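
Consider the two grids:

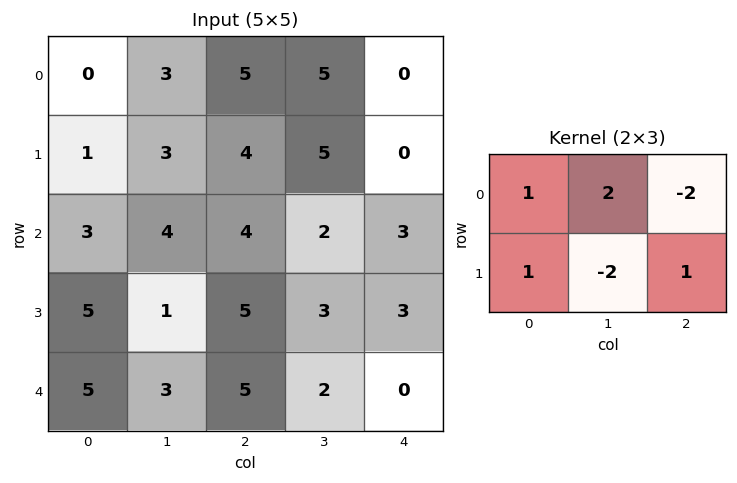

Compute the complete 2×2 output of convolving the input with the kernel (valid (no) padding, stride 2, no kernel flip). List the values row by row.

-5 9
11 4

Output[0,0]: The receptive field on the input at this output position is [0 3 5 / 1 3 4]. Elementwise product with the kernel and sum: 0·1 + 3·2 + 5·-2 + 1·1 + 3·-2 + 4·1.
Output[0,1]: The receptive field on the input at this output position is [5 5 0 / 4 5 0]. Elementwise product with the kernel and sum: 5·1 + 5·2 + 0·-2 + 4·1 + 5·-2 + 0·1.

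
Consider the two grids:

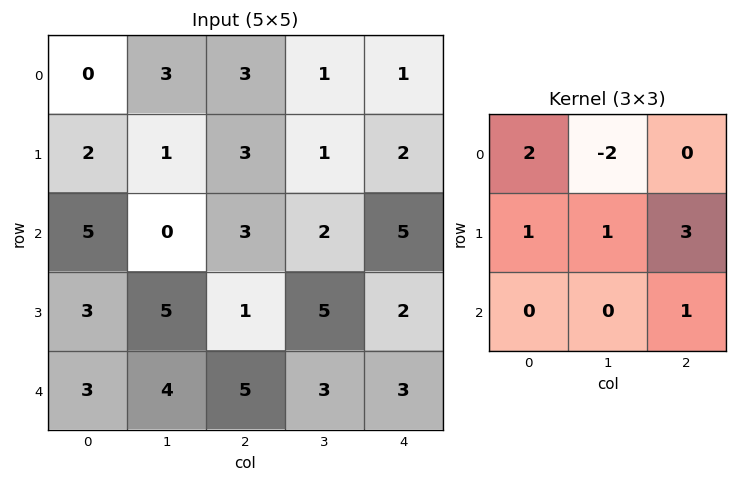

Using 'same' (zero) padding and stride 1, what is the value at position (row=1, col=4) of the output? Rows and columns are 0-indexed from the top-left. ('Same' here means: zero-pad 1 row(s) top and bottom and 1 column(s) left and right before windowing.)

The receptive field on the zero-padded input at this output position is [1 1 0 / 1 2 0 / 2 5 0]. Elementwise product with the kernel and sum: 1·2 + 1·-2 + 1·1 + 2·1 + 0·3 + 0·1.

3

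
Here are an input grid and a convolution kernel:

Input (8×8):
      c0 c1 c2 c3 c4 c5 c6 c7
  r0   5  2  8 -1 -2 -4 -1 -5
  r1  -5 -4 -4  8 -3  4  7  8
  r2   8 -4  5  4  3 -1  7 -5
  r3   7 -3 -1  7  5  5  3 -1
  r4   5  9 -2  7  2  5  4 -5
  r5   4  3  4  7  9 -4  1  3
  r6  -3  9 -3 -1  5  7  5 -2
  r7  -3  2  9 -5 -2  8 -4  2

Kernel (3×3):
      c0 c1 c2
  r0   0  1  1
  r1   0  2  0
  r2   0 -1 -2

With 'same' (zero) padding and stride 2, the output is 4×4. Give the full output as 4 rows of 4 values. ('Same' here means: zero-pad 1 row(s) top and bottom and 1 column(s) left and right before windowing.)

23 4 -9 -25
6 1 -8 28
4 -16 13 3
0 6 1 14

Output[0,0]: The receptive field on the zero-padded input at this output position is [0 0 0 / 0 5 2 / 0 -5 -4]. Elementwise product with the kernel and sum: 0·1 + 0·1 + 5·2 + -5·-1 + -4·-2.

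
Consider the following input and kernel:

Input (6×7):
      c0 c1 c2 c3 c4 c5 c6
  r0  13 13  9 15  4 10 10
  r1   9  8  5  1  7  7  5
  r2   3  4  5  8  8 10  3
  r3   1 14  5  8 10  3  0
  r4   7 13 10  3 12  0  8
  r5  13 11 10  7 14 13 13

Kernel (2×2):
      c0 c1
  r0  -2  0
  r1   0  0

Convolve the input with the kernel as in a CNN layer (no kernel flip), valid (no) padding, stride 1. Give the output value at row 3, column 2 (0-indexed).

The receptive field on the input at this output position is [5 8 / 10 3]. Elementwise product with the kernel and sum: 5·-2.

-10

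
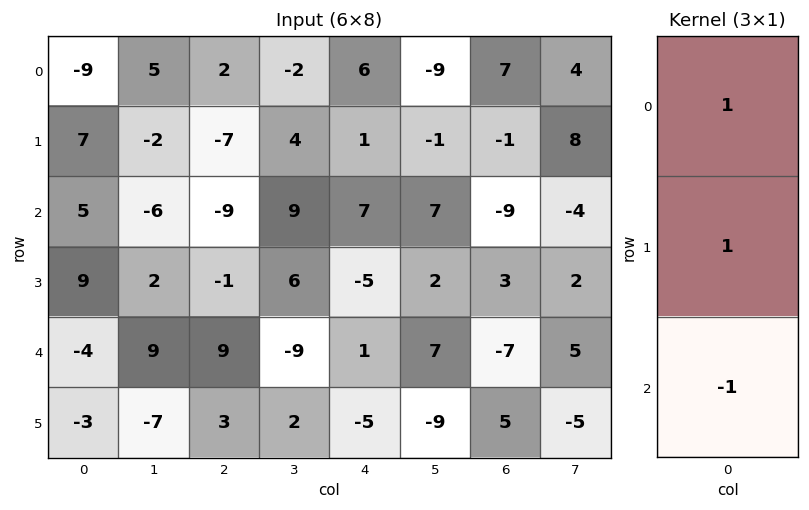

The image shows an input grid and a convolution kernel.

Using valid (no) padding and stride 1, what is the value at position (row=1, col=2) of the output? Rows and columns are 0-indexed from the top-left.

-15

The receptive field on the input at this output position is [-7 / -9 / -1]. Elementwise product with the kernel and sum: -7·1 + -9·1 + -1·-1.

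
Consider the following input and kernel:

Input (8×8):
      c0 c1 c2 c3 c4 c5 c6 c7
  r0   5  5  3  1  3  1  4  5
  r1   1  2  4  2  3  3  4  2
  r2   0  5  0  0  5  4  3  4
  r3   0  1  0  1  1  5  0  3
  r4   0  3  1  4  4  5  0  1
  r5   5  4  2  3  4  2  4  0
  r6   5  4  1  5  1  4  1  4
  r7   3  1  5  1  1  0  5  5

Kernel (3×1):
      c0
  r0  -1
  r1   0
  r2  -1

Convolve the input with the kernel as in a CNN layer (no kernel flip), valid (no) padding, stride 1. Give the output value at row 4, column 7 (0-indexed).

-5

The receptive field on the input at this output position is [1 / 0 / 4]. Elementwise product with the kernel and sum: 1·-1 + 4·-1.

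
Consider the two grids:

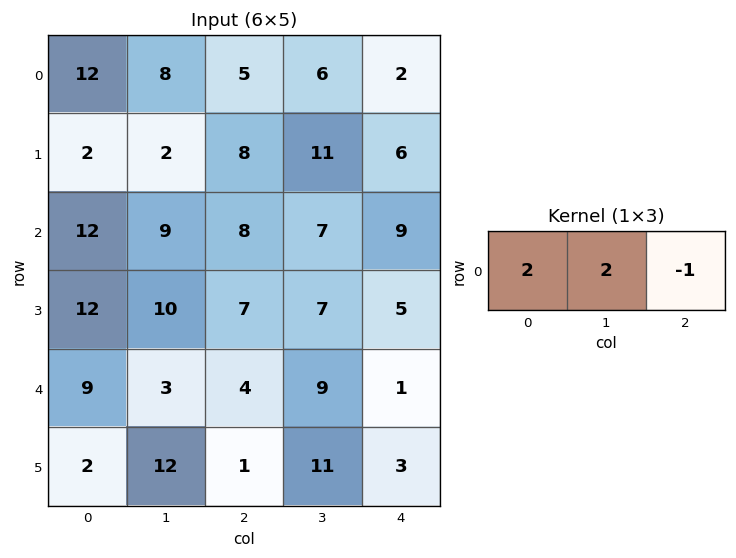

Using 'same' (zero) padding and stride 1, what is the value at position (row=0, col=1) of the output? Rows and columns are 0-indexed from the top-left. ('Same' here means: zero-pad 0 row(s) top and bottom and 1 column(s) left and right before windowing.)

35

The receptive field on the zero-padded input at this output position is [12 8 5]. Elementwise product with the kernel and sum: 12·2 + 8·2 + 5·-1.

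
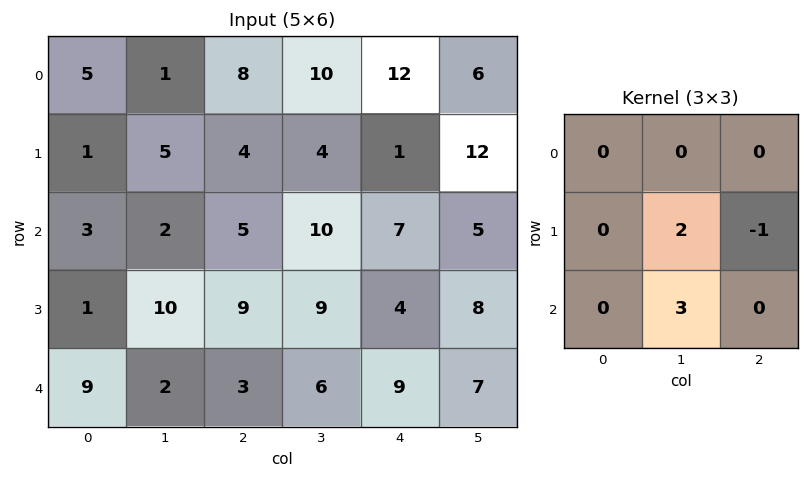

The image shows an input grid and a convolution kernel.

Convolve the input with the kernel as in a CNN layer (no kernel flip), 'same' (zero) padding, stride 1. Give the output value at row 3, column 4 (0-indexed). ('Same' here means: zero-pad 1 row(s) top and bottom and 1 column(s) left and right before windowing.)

The receptive field on the zero-padded input at this output position is [10 7 5 / 9 4 8 / 6 9 7]. Elementwise product with the kernel and sum: 4·2 + 8·-1 + 9·3.

27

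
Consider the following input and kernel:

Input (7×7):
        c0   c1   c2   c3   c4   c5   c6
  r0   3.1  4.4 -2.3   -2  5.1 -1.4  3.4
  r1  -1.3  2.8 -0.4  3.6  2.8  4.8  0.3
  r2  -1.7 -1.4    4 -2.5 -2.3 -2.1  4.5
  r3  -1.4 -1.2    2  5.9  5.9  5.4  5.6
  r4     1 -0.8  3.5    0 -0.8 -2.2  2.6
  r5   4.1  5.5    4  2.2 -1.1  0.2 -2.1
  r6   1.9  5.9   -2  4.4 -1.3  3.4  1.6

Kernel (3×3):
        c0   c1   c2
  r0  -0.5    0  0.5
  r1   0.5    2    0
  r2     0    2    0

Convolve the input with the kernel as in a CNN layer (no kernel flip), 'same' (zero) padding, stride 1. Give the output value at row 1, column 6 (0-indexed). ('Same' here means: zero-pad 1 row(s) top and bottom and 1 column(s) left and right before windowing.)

The receptive field on the zero-padded input at this output position is [-1.4 3.4 0 / 4.8 0.3 0 / -2.1 4.5 0]. Elementwise product with the kernel and sum: -1.4·-0.5 + 0·0.5 + 4.8·0.5 + 0.3·2 + 4.5·2.

12.7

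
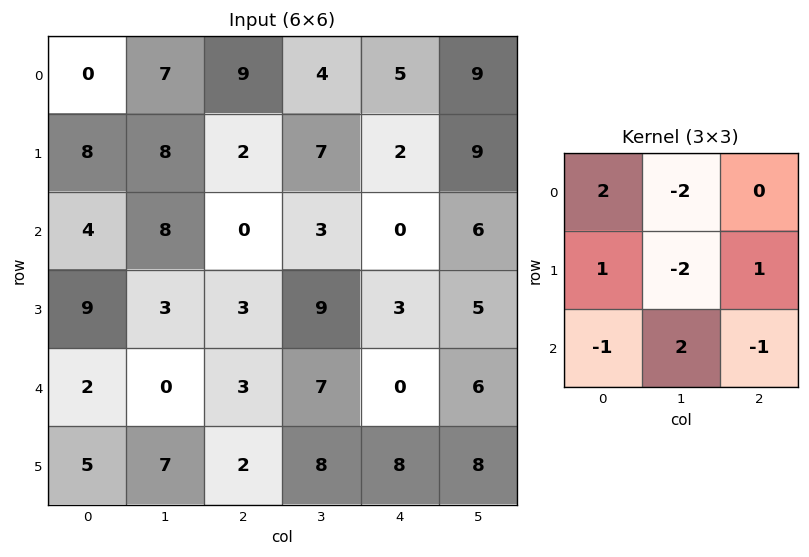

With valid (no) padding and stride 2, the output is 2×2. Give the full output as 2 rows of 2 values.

-8 6
-7 -7

Output[0,0]: The receptive field on the input at this output position is [0 7 9 / 8 8 2 / 4 8 0]. Elementwise product with the kernel and sum: 0·2 + 7·-2 + 8·1 + 8·-2 + 2·1 + 4·-1 + 8·2 + 0·-1.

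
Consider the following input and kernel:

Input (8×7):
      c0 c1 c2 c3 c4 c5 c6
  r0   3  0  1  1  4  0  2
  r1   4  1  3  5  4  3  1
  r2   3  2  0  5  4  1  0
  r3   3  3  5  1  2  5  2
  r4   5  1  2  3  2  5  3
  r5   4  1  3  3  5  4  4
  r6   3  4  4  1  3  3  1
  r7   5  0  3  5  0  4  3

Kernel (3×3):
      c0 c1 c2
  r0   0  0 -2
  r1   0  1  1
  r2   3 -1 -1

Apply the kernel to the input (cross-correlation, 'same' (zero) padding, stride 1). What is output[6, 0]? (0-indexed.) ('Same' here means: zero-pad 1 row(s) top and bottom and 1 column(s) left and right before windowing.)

The receptive field on the zero-padded input at this output position is [0 4 1 / 0 3 4 / 0 5 0]. Elementwise product with the kernel and sum: 1·-2 + 3·1 + 4·1 + 0·3 + 5·-1 + 0·-1.

0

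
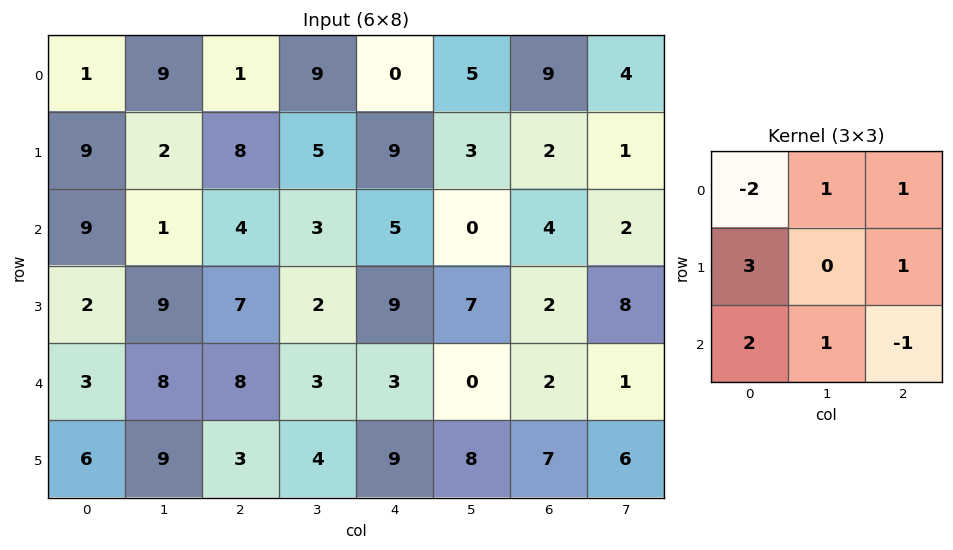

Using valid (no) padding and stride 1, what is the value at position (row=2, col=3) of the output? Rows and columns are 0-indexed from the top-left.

21

The receptive field on the input at this output position is [3 5 0 / 2 9 7 / 3 3 0]. Elementwise product with the kernel and sum: 3·-2 + 5·1 + 0·1 + 2·3 + 7·1 + 3·2 + 3·1 + 0·-1.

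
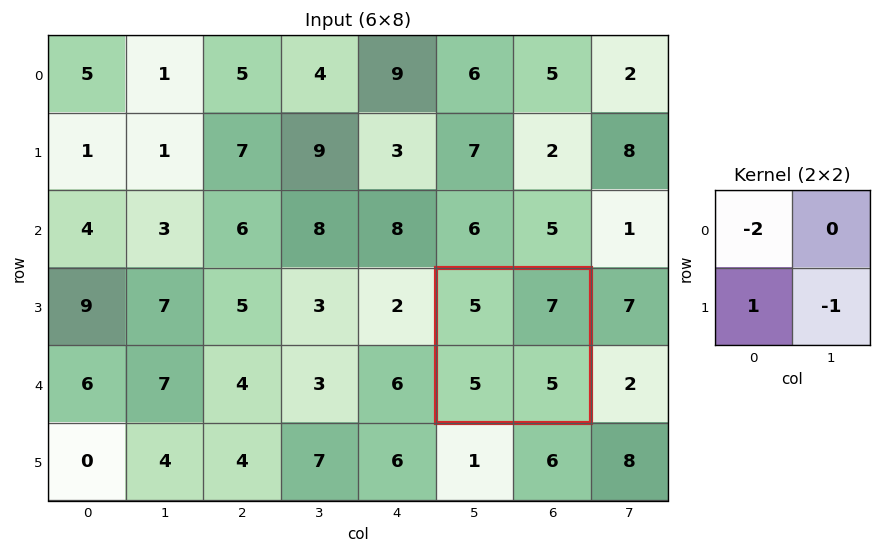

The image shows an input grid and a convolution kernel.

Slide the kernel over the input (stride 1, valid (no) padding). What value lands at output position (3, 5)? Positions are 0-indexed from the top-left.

The receptive field on the input at this output position is [5 7 / 5 5]. Elementwise product with the kernel and sum: 5·-2 + 5·1 + 5·-1.

-10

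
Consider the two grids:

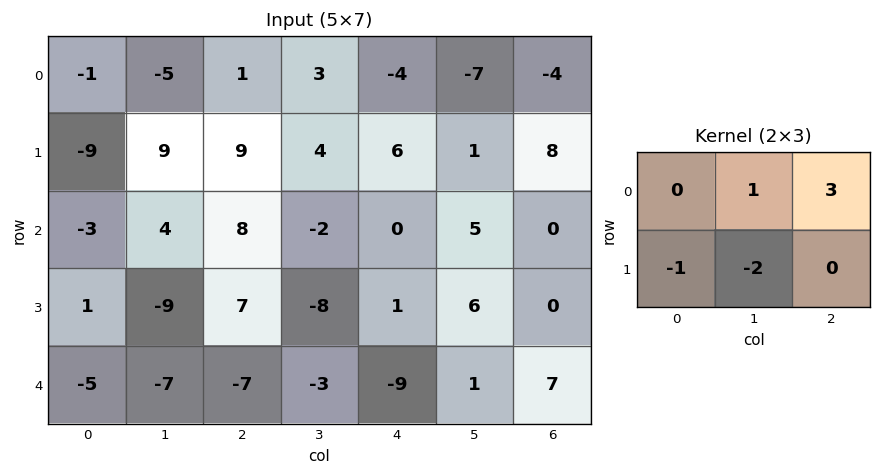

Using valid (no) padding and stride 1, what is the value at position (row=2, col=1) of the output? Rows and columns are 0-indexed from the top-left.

The receptive field on the input at this output position is [4 8 -2 / -9 7 -8]. Elementwise product with the kernel and sum: 8·1 + -2·3 + -9·-1 + 7·-2.

-3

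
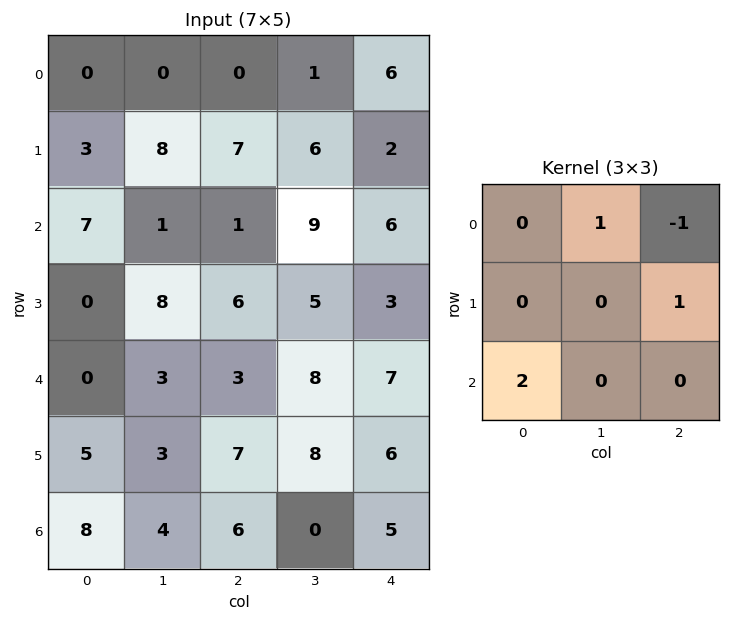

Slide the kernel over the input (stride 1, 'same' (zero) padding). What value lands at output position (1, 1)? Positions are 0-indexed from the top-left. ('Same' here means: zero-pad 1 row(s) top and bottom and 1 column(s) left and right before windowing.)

The receptive field on the zero-padded input at this output position is [0 0 0 / 3 8 7 / 7 1 1]. Elementwise product with the kernel and sum: 0·1 + 0·-1 + 7·1 + 7·2.

21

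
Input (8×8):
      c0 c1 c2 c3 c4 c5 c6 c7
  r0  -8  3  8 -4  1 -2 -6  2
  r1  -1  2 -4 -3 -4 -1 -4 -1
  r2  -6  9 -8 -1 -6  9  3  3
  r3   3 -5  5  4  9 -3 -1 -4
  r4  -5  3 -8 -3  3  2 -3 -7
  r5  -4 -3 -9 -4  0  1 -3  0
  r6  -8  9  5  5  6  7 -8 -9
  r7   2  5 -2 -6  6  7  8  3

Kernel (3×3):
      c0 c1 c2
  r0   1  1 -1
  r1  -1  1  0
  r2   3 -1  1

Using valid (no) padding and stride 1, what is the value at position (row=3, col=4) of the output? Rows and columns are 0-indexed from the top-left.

The receptive field on the input at this output position is [9 -3 -1 / 3 2 -3 / 0 1 -3]. Elementwise product with the kernel and sum: 9·1 + -3·1 + -1·-1 + 3·-1 + 2·1 + 0·3 + 1·-1 + -3·1.

2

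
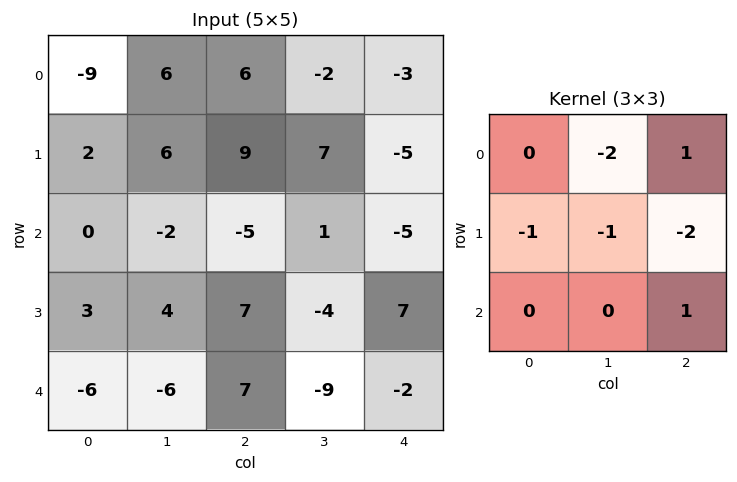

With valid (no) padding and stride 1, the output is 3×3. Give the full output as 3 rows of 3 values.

Output[0,0]: The receptive field on the input at this output position is [-9 6 6 / 2 6 9 / 0 -2 -5]. Elementwise product with the kernel and sum: 6·-2 + 6·1 + 2·-1 + 6·-1 + 9·-2 + -5·1.

-37 -42 -10
16 -10 2
-15 -1 -26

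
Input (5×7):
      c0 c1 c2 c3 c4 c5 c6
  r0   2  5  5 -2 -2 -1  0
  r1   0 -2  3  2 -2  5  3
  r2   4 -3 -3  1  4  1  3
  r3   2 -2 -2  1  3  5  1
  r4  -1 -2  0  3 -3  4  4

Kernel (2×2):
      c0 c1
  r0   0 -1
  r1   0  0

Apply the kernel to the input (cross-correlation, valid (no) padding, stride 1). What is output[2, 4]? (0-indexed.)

The receptive field on the input at this output position is [4 1 / 3 5]. Elementwise product with the kernel and sum: 1·-1.

-1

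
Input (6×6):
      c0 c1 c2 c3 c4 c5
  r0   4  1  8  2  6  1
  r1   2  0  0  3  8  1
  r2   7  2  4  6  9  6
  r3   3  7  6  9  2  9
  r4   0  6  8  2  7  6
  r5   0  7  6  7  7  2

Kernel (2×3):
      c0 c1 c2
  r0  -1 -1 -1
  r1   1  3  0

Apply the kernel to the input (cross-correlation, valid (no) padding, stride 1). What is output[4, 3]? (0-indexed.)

13

The receptive field on the input at this output position is [2 7 6 / 7 7 2]. Elementwise product with the kernel and sum: 2·-1 + 7·-1 + 6·-1 + 7·1 + 7·3.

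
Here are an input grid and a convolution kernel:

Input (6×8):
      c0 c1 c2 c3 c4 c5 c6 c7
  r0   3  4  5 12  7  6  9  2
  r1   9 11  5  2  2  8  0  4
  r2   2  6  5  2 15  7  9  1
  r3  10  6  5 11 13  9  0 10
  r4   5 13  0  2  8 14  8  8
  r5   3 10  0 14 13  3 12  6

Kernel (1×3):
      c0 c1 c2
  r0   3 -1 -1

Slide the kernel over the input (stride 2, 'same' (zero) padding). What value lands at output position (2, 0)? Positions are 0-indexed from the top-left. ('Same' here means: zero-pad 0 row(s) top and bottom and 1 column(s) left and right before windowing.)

The receptive field on the zero-padded input at this output position is [0 5 13]. Elementwise product with the kernel and sum: 0·3 + 5·-1 + 13·-1.

-18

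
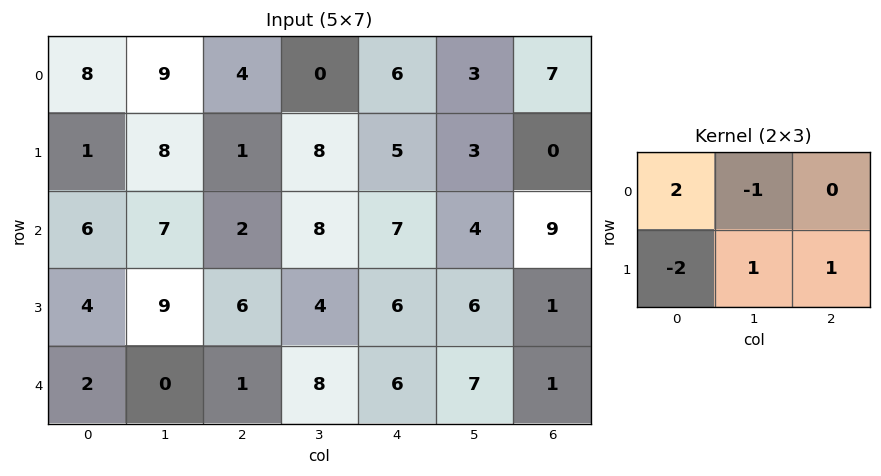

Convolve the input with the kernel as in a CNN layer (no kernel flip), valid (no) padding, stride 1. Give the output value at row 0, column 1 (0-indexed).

7

The receptive field on the input at this output position is [9 4 0 / 8 1 8]. Elementwise product with the kernel and sum: 9·2 + 4·-1 + 8·-2 + 1·1 + 8·1.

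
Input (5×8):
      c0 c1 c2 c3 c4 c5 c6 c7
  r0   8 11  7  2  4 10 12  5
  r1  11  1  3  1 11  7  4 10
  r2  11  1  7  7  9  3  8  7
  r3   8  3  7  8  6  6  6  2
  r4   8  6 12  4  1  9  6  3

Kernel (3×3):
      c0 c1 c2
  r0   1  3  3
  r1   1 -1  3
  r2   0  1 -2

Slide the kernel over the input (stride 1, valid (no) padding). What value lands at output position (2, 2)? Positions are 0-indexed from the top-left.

The receptive field on the input at this output position is [7 7 9 / 7 8 6 / 12 4 1]. Elementwise product with the kernel and sum: 7·1 + 7·3 + 9·3 + 7·1 + 8·-1 + 6·3 + 4·1 + 1·-2.

74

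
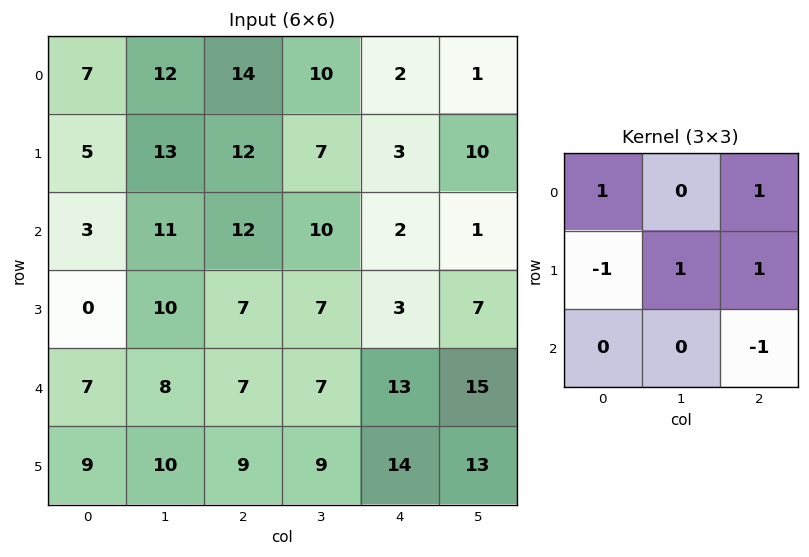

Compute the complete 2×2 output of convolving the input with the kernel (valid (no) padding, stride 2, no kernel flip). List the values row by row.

29 12
25 4

Output[0,0]: The receptive field on the input at this output position is [7 12 14 / 5 13 12 / 3 11 12]. Elementwise product with the kernel and sum: 7·1 + 14·1 + 5·-1 + 13·1 + 12·1 + 12·-1.
Output[0,1]: The receptive field on the input at this output position is [14 10 2 / 12 7 3 / 12 10 2]. Elementwise product with the kernel and sum: 14·1 + 2·1 + 12·-1 + 7·1 + 3·1 + 2·-1.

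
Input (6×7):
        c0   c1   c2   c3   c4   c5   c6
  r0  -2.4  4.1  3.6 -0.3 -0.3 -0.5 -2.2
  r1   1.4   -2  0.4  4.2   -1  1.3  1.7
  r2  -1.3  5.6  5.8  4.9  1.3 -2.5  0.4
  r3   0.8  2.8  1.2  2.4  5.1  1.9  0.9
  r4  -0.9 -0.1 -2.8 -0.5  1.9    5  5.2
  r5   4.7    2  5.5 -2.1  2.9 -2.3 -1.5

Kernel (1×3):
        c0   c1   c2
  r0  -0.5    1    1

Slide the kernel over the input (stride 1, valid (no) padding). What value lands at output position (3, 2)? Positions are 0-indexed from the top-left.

The receptive field on the input at this output position is [1.2 2.4 5.1]. Elementwise product with the kernel and sum: 1.2·-0.5 + 2.4·1 + 5.1·1.

6.9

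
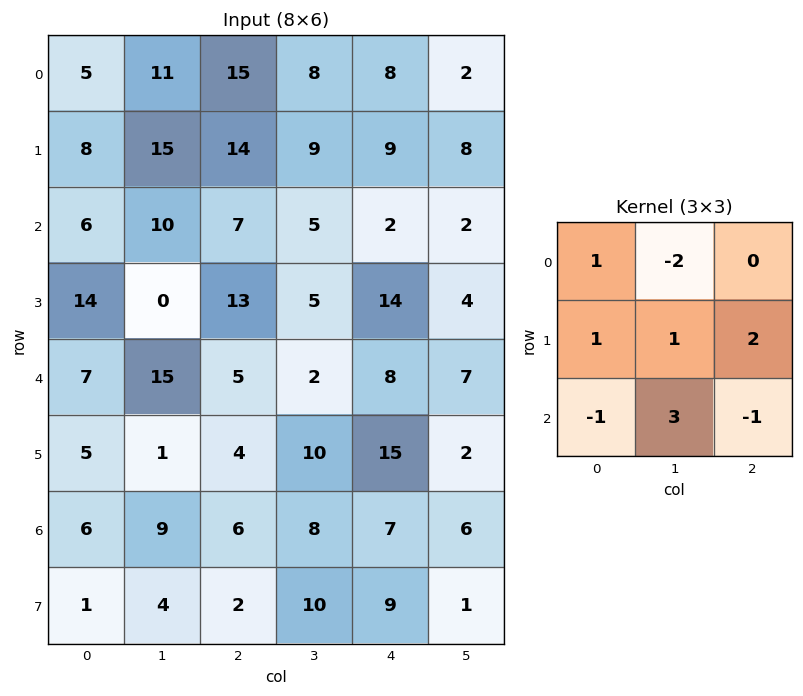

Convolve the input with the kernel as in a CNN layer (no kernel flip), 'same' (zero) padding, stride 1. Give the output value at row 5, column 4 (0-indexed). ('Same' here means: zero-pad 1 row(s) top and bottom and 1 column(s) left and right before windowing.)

22

The receptive field on the zero-padded input at this output position is [2 8 7 / 10 15 2 / 8 7 6]. Elementwise product with the kernel and sum: 2·1 + 8·-2 + 10·1 + 15·1 + 2·2 + 8·-1 + 7·3 + 6·-1.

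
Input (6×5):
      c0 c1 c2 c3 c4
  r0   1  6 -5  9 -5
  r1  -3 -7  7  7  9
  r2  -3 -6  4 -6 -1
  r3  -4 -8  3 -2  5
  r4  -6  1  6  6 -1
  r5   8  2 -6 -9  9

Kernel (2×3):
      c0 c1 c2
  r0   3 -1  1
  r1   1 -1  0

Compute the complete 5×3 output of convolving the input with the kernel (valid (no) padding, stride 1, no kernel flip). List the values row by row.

-4 18 -29
8 -31 33
5 -39 22
-8 -34 16
-7 11 14

Output[0,0]: The receptive field on the input at this output position is [1 6 -5 / -3 -7 7]. Elementwise product with the kernel and sum: 1·3 + 6·-1 + -5·1 + -3·1 + -7·-1.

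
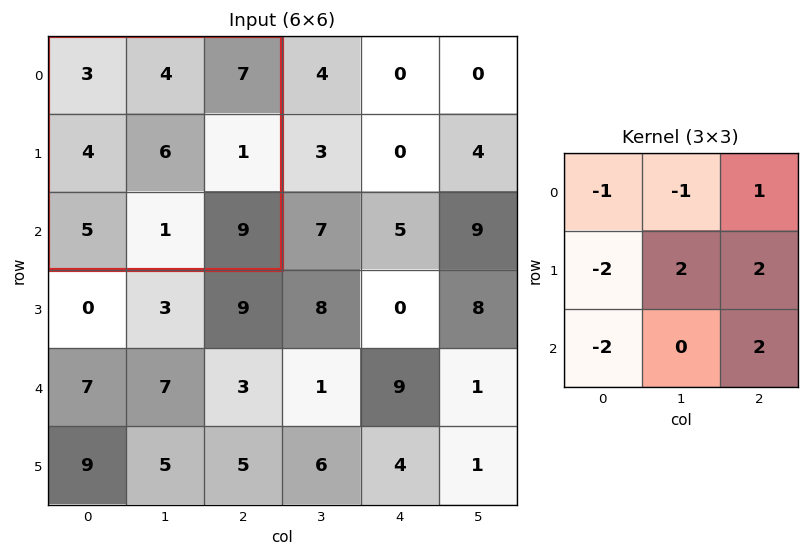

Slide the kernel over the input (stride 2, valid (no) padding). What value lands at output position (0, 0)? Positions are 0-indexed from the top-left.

14

The receptive field on the input at this output position is [3 4 7 / 4 6 1 / 5 1 9]. Elementwise product with the kernel and sum: 3·-1 + 4·-1 + 7·1 + 4·-2 + 6·2 + 1·2 + 5·-2 + 9·2.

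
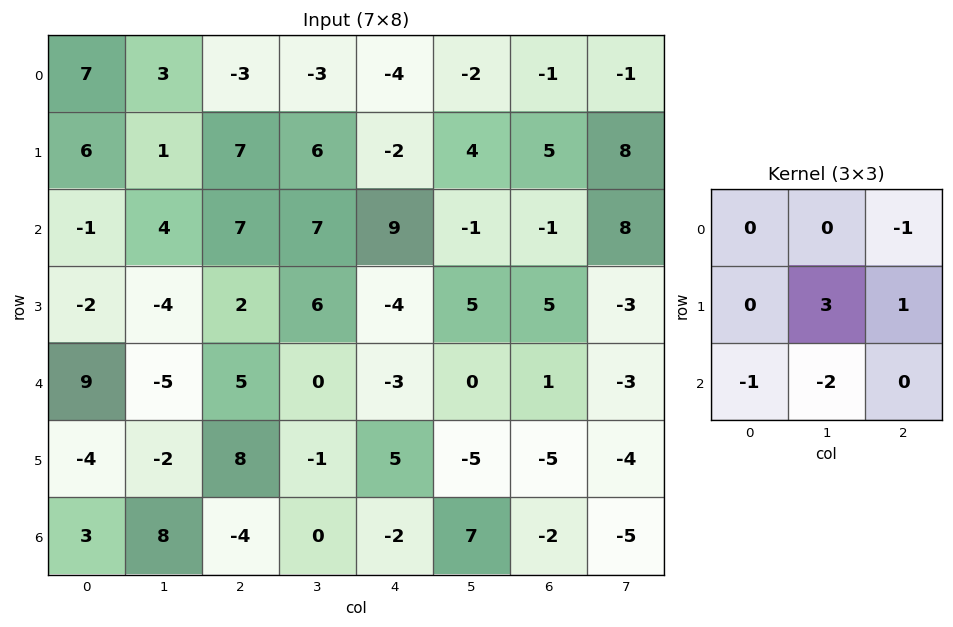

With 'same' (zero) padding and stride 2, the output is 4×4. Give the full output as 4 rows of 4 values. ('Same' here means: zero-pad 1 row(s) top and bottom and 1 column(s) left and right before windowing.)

12 -27 -16 -18
4 22 24 -18
34 -5 -23 18
19 -11 6 -7

Output[0,0]: The receptive field on the zero-padded input at this output position is [0 0 0 / 0 7 3 / 0 6 1]. Elementwise product with the kernel and sum: 0·-1 + 7·3 + 3·1 + 0·-1 + 6·-2.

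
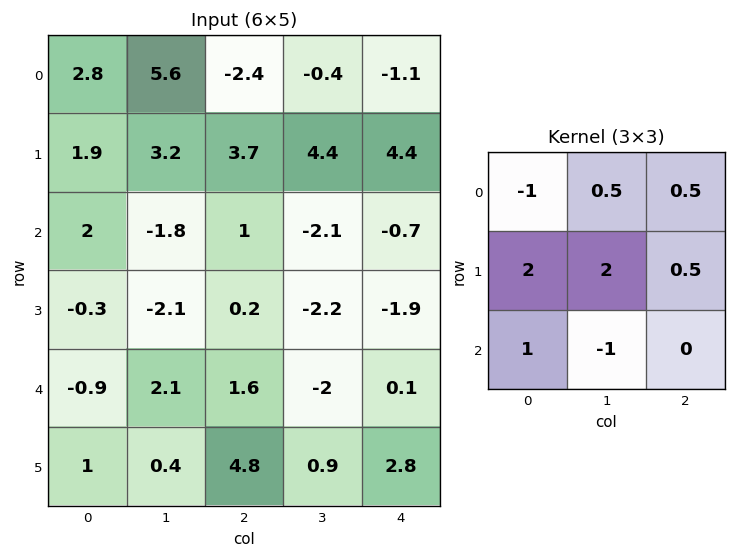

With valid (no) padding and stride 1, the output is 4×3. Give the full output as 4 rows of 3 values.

Output[0,0]: The receptive field on the input at this output position is [2.8 5.6 -2.4 / 1.9 3.2 3.7 / 2 -1.8 1]. Elementwise product with the kernel and sum: 2.8·-1 + 5.6·0.5 + -2.4·0.5 + 1.9·2 + 3.2·2 + 3.7·0.5 + 2·1 + -1.8·-1.

14.65 6.2 23.15
4.25 -4.1 0.55
-10.1 -3.15 -3.75
3.15 3.1 0.9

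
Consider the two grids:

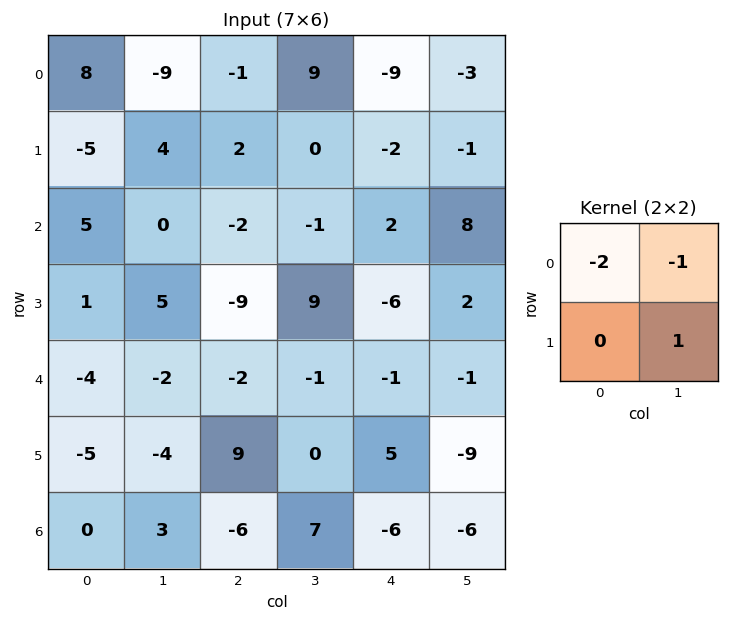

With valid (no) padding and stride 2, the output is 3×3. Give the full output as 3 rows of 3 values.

Output[0,0]: The receptive field on the input at this output position is [8 -9 / -5 4]. Elementwise product with the kernel and sum: 8·-2 + -9·-1 + 4·1.
Output[0,1]: The receptive field on the input at this output position is [-1 9 / 2 0]. Elementwise product with the kernel and sum: -1·-2 + 9·-1 + 0·1.

-3 -7 20
-5 14 -10
6 5 -6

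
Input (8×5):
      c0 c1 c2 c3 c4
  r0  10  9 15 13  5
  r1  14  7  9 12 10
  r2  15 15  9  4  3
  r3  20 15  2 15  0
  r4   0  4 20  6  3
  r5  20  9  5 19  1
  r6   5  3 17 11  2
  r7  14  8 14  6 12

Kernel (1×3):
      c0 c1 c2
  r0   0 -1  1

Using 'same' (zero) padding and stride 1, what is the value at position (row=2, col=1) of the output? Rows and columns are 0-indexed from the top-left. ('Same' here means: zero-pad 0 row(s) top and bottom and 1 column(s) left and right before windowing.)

-6

The receptive field on the zero-padded input at this output position is [15 15 9]. Elementwise product with the kernel and sum: 15·-1 + 9·1.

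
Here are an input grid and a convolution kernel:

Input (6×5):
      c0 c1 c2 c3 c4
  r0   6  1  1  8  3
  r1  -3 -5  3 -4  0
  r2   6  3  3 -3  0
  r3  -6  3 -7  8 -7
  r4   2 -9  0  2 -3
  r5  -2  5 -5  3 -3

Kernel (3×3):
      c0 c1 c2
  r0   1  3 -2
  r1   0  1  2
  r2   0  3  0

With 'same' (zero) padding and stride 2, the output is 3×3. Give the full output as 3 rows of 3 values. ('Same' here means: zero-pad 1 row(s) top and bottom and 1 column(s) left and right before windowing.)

Output[0,0]: The receptive field on the zero-padded input at this output position is [0 0 0 / 0 6 1 / 0 -3 -5]. Elementwise product with the kernel and sum: 0·1 + 0·3 + 0·-2 + 6·1 + 1·2 + -3·3.

-1 26 3
-5 -12 -25
-46 -45 -25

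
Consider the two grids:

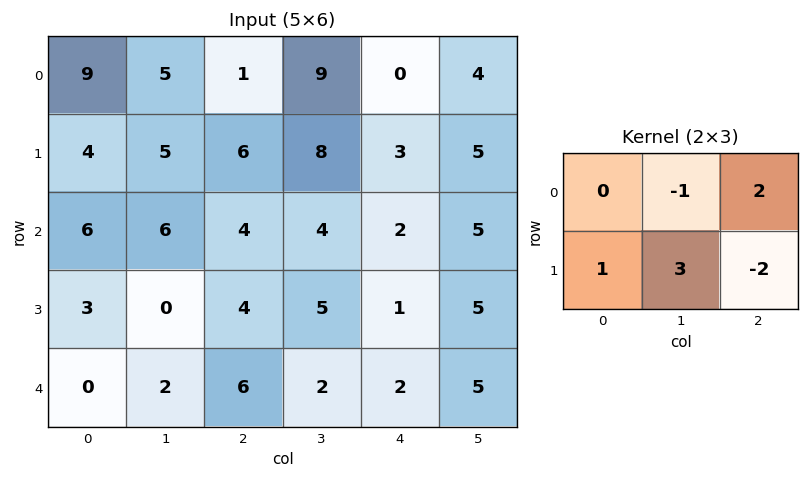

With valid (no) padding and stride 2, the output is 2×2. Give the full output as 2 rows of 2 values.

4 15
-3 17

Output[0,0]: The receptive field on the input at this output position is [9 5 1 / 4 5 6]. Elementwise product with the kernel and sum: 5·-1 + 1·2 + 4·1 + 5·3 + 6·-2.
Output[0,1]: The receptive field on the input at this output position is [1 9 0 / 6 8 3]. Elementwise product with the kernel and sum: 9·-1 + 0·2 + 6·1 + 8·3 + 3·-2.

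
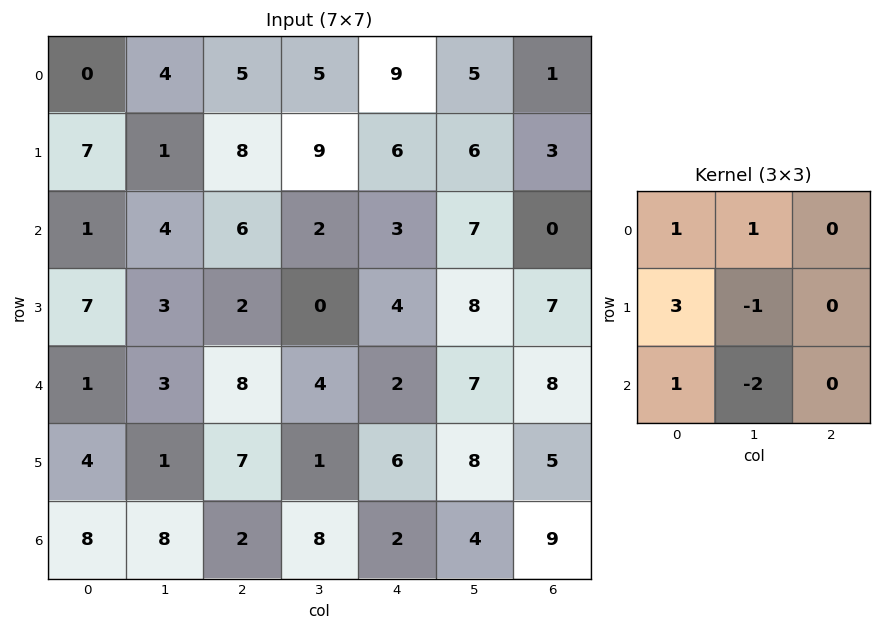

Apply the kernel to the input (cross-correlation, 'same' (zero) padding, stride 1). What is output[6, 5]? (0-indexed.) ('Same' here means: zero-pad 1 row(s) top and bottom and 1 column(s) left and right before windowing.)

The receptive field on the zero-padded input at this output position is [6 8 5 / 2 4 9 / 0 0 0]. Elementwise product with the kernel and sum: 6·1 + 8·1 + 2·3 + 4·-1 + 0·1 + 0·-2.

16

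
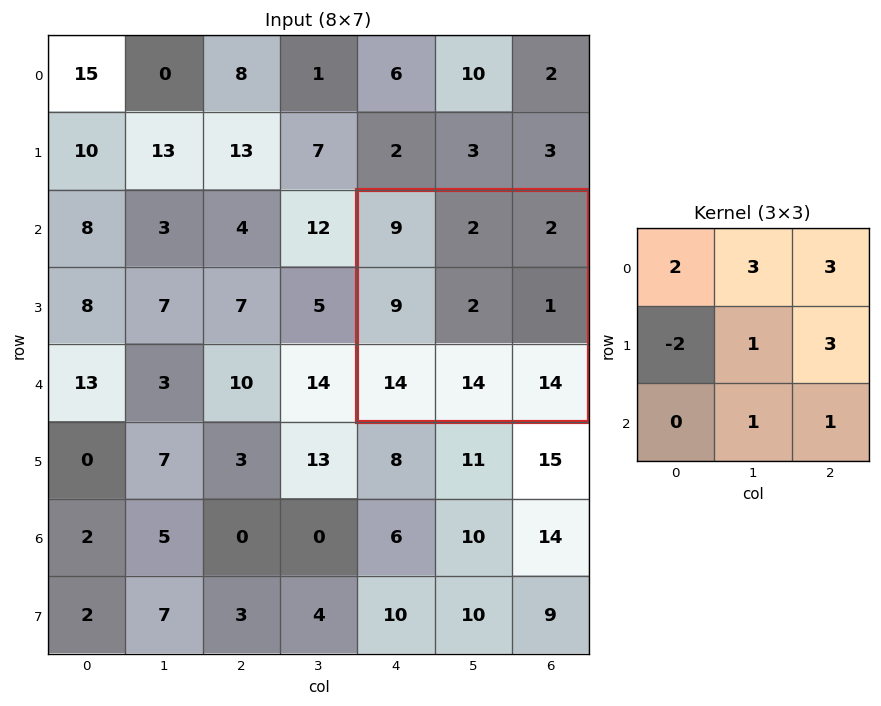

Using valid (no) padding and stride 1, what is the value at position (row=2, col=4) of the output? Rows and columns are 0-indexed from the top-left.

45

The receptive field on the input at this output position is [9 2 2 / 9 2 1 / 14 14 14]. Elementwise product with the kernel and sum: 9·2 + 2·3 + 2·3 + 9·-2 + 2·1 + 1·3 + 14·1 + 14·1.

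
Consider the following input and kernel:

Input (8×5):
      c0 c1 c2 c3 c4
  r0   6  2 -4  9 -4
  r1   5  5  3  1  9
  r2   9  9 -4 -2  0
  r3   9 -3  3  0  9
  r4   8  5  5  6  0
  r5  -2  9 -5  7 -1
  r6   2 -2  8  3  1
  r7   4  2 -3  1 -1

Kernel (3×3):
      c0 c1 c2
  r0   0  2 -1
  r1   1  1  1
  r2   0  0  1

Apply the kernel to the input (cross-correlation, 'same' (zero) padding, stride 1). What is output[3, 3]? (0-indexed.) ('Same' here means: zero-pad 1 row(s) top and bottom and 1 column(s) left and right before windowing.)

8

The receptive field on the zero-padded input at this output position is [-4 -2 0 / 3 0 9 / 5 6 0]. Elementwise product with the kernel and sum: -2·2 + 0·-1 + 3·1 + 0·1 + 9·1 + 0·1.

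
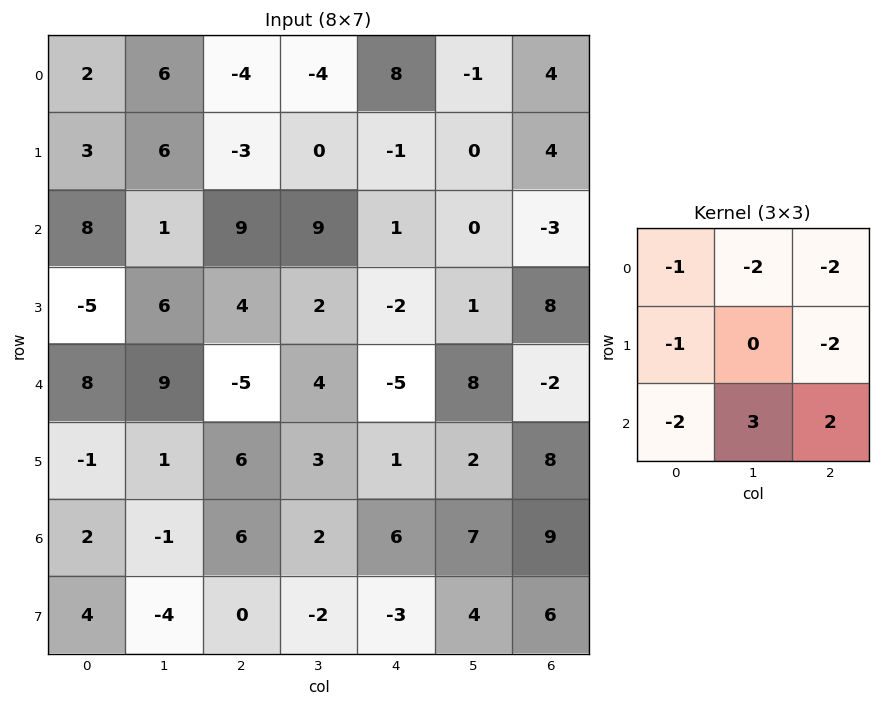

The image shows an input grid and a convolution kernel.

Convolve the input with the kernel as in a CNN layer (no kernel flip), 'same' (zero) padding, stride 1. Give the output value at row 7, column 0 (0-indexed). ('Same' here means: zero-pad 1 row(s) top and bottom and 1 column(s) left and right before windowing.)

6

The receptive field on the zero-padded input at this output position is [0 2 -1 / 0 4 -4 / 0 0 0]. Elementwise product with the kernel and sum: 0·-1 + 2·-2 + -1·-2 + 0·-1 + -4·-2 + 0·-2 + 0·3 + 0·2.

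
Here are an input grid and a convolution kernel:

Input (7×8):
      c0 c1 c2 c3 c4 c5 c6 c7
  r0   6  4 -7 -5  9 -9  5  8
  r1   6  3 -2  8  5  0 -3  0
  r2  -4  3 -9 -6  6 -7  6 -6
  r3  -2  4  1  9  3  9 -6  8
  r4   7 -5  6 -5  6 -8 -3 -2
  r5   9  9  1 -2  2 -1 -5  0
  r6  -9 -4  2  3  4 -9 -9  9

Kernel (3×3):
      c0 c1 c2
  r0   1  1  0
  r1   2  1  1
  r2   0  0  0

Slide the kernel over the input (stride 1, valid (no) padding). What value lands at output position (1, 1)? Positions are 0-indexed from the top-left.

-8

The receptive field on the input at this output position is [3 -2 8 / 3 -9 -6 / 4 1 9]. Elementwise product with the kernel and sum: 3·1 + -2·1 + 3·2 + -9·1 + -6·1.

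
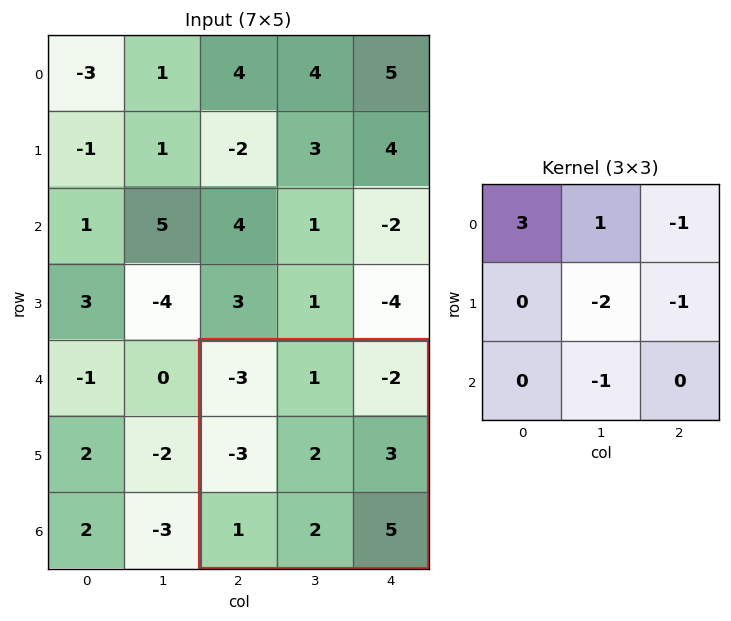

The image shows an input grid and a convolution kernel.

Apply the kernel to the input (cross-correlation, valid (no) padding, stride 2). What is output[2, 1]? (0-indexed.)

The receptive field on the input at this output position is [-3 1 -2 / -3 2 3 / 1 2 5]. Elementwise product with the kernel and sum: -3·3 + 1·1 + -2·-1 + 2·-2 + 3·-1 + 2·-1.

-15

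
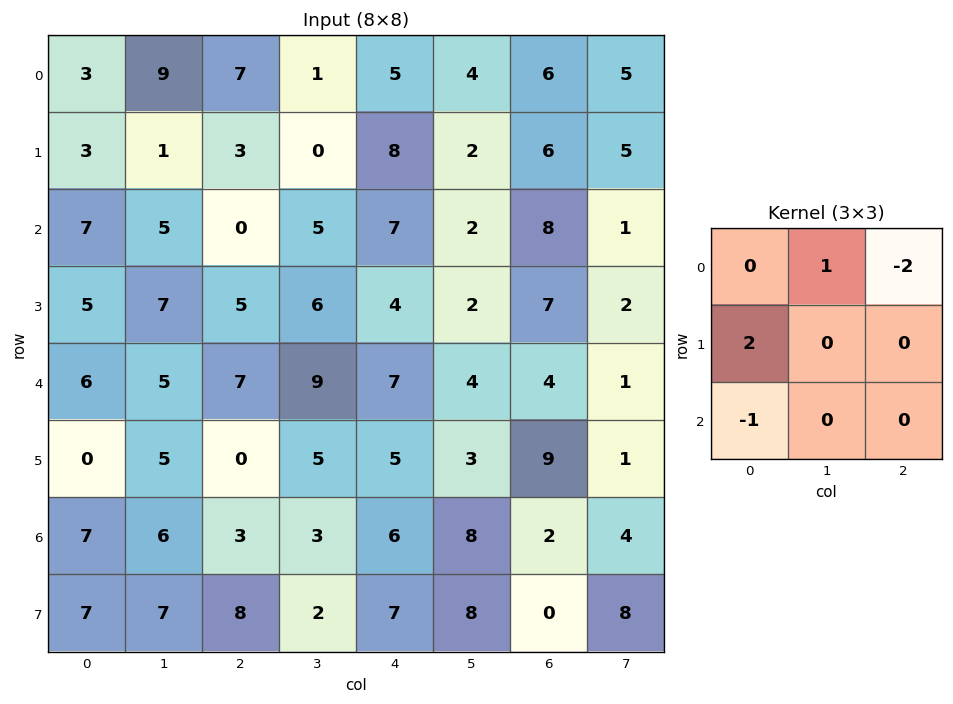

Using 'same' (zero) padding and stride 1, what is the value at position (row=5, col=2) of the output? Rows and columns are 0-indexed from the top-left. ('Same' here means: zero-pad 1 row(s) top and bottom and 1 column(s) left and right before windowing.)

The receptive field on the zero-padded input at this output position is [5 7 9 / 5 0 5 / 6 3 3]. Elementwise product with the kernel and sum: 7·1 + 9·-2 + 5·2 + 6·-1.

-7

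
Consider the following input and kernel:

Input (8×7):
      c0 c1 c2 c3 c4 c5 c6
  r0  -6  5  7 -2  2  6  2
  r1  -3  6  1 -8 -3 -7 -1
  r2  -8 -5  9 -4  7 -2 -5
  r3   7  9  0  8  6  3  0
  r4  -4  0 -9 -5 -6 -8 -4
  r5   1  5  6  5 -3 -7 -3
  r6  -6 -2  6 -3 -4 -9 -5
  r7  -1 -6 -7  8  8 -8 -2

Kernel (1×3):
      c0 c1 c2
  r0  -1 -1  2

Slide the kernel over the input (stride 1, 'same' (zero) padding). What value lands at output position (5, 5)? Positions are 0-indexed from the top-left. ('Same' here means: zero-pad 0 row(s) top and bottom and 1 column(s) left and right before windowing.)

4

The receptive field on the zero-padded input at this output position is [-3 -7 -3]. Elementwise product with the kernel and sum: -3·-1 + -7·-1 + -3·2.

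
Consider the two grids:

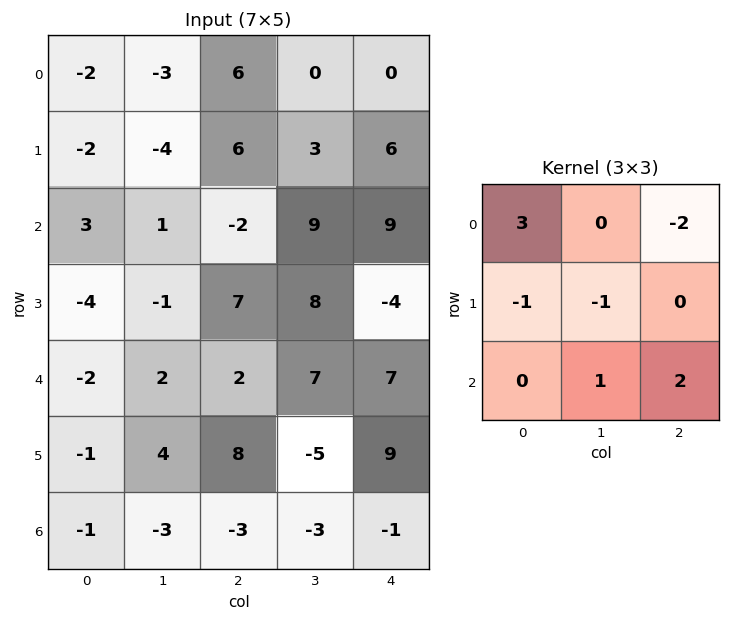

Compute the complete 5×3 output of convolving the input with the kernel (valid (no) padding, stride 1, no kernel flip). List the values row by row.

-15 5 36
-9 6 -1
24 -5 -18
-6 -25 33
-22 -29 -16

Output[0,0]: The receptive field on the input at this output position is [-2 -3 6 / -2 -4 6 / 3 1 -2]. Elementwise product with the kernel and sum: -2·3 + 6·-2 + -2·-1 + -4·-1 + 1·1 + -2·2.
Output[0,1]: The receptive field on the input at this output position is [-3 6 0 / -4 6 3 / 1 -2 9]. Elementwise product with the kernel and sum: -3·3 + 0·-2 + -4·-1 + 6·-1 + -2·1 + 9·2.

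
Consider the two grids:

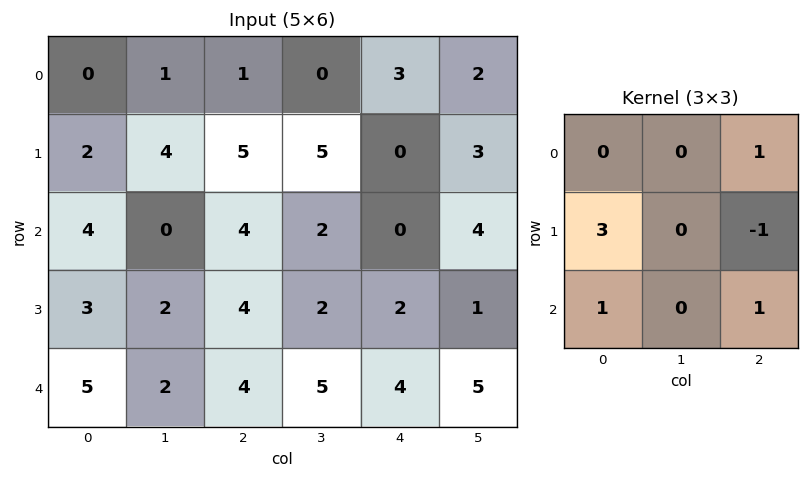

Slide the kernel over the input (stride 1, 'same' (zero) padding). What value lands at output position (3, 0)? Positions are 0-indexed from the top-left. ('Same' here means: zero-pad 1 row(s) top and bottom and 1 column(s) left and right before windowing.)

The receptive field on the zero-padded input at this output position is [0 4 0 / 0 3 2 / 0 5 2]. Elementwise product with the kernel and sum: 0·1 + 0·3 + 2·-1 + 0·1 + 2·1.

0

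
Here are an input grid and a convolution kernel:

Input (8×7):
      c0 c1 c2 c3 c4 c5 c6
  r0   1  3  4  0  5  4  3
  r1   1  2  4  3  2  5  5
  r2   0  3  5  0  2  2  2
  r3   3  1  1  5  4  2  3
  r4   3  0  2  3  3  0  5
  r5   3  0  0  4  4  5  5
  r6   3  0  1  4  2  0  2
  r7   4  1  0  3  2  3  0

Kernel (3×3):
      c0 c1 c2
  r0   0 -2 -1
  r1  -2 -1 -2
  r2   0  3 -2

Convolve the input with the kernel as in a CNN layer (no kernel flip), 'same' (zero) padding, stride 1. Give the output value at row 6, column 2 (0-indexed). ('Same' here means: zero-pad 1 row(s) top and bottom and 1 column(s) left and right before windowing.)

-19

The receptive field on the zero-padded input at this output position is [0 0 4 / 0 1 4 / 1 0 3]. Elementwise product with the kernel and sum: 0·-2 + 4·-1 + 0·-2 + 1·-1 + 4·-2 + 0·3 + 3·-2.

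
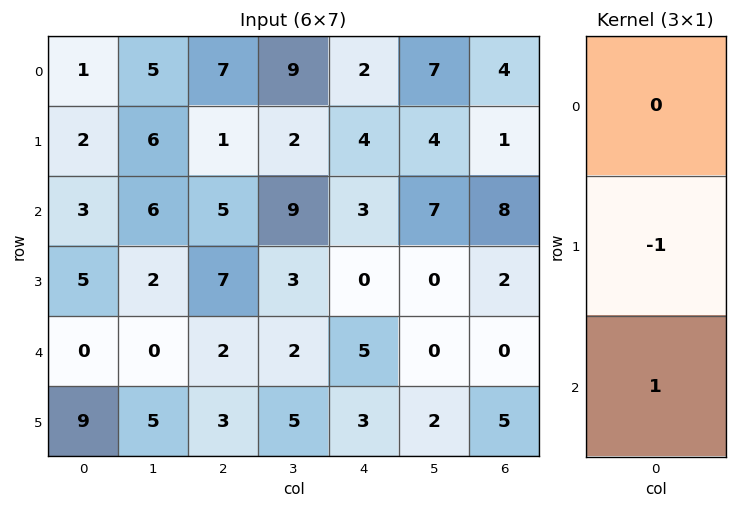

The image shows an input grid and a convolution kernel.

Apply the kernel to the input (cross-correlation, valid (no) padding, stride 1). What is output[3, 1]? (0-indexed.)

The receptive field on the input at this output position is [2 / 0 / 5]. Elementwise product with the kernel and sum: 0·-1 + 5·1.

5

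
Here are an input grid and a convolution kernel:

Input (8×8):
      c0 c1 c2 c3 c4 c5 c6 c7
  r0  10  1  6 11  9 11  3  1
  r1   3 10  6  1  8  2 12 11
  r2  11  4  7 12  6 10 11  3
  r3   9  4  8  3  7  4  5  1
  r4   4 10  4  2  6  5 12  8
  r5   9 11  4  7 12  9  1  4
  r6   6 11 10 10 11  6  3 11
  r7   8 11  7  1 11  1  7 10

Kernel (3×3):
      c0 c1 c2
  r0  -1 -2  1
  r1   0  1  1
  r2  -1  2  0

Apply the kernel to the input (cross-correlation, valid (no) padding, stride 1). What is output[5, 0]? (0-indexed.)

The receptive field on the input at this output position is [9 11 4 / 6 11 10 / 8 11 7]. Elementwise product with the kernel and sum: 9·-1 + 11·-2 + 4·1 + 11·1 + 10·1 + 8·-1 + 11·2.

8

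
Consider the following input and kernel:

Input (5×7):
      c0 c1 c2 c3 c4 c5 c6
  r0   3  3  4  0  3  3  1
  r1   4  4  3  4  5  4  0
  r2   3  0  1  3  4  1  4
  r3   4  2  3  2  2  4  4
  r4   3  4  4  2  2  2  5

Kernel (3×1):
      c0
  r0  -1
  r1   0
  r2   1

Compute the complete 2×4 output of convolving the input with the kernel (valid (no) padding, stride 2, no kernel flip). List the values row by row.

0 -3 1 3
0 3 -2 1

Output[0,0]: The receptive field on the input at this output position is [3 / 4 / 3]. Elementwise product with the kernel and sum: 3·-1 + 3·1.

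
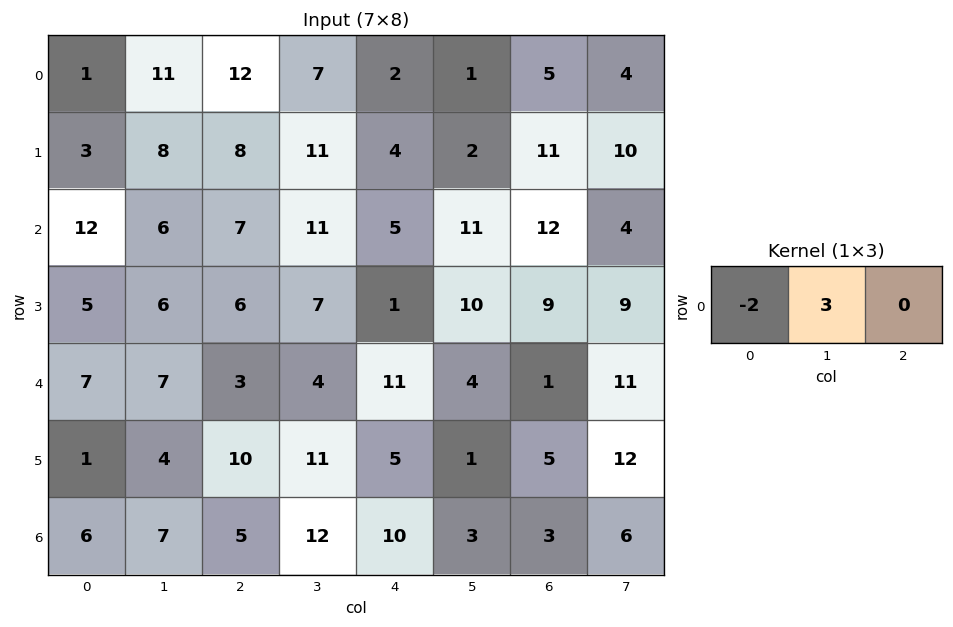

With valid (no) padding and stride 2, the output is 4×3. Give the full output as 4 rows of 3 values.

Output[0,0]: The receptive field on the input at this output position is [1 11 12]. Elementwise product with the kernel and sum: 1·-2 + 11·3.
Output[0,1]: The receptive field on the input at this output position is [12 7 2]. Elementwise product with the kernel and sum: 12·-2 + 7·3.

31 -3 -1
-6 19 23
7 6 -10
9 26 -11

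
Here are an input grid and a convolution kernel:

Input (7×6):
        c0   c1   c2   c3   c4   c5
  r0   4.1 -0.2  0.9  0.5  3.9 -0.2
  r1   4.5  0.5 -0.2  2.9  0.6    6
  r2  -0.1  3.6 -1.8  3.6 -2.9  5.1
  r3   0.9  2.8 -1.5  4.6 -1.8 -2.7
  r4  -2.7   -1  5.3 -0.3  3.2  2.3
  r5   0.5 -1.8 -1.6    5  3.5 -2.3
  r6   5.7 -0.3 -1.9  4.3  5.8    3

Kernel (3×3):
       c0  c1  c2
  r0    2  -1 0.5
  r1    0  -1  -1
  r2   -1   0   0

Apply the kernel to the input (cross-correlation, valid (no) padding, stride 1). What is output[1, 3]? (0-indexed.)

The receptive field on the input at this output position is [2.9 0.6 6 / 3.6 -2.9 5.1 / 4.6 -1.8 -2.7]. Elementwise product with the kernel and sum: 2.9·2 + 0.6·-1 + 6·0.5 + -2.9·-1 + 5.1·-1 + 4.6·-1.

1.4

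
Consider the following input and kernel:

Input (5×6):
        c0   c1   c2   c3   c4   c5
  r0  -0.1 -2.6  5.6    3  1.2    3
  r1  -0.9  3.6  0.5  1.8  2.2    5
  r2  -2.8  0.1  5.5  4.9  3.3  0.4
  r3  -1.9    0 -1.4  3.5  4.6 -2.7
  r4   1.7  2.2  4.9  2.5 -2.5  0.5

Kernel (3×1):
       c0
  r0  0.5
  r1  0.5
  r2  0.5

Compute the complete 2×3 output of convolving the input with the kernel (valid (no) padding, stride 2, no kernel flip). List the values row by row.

-1.9 5.8 3.35
-1.5 4.5 2.7

Output[0,0]: The receptive field on the input at this output position is [-0.1 / -0.9 / -2.8]. Elementwise product with the kernel and sum: -0.1·0.5 + -0.9·0.5 + -2.8·0.5.
Output[0,1]: The receptive field on the input at this output position is [5.6 / 0.5 / 5.5]. Elementwise product with the kernel and sum: 5.6·0.5 + 0.5·0.5 + 5.5·0.5.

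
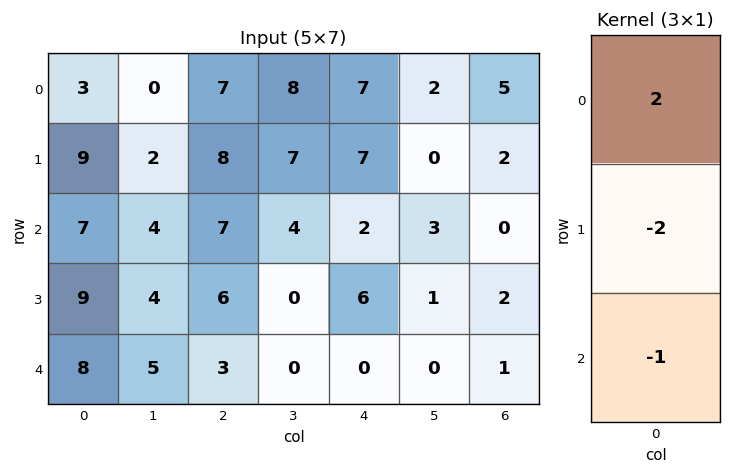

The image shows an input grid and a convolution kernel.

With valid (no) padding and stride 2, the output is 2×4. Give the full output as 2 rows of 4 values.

Output[0,0]: The receptive field on the input at this output position is [3 / 9 / 7]. Elementwise product with the kernel and sum: 3·2 + 9·-2 + 7·-1.
Output[0,1]: The receptive field on the input at this output position is [7 / 8 / 7]. Elementwise product with the kernel and sum: 7·2 + 8·-2 + 7·-1.

-19 -9 -2 6
-12 -1 -8 -5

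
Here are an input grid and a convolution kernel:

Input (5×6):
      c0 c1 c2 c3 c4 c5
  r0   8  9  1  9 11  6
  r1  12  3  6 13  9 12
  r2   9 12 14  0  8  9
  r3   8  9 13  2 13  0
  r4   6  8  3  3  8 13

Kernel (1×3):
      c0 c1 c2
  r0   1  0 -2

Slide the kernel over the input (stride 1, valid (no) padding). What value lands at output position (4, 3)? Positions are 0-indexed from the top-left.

-23

The receptive field on the input at this output position is [3 8 13]. Elementwise product with the kernel and sum: 3·1 + 13·-2.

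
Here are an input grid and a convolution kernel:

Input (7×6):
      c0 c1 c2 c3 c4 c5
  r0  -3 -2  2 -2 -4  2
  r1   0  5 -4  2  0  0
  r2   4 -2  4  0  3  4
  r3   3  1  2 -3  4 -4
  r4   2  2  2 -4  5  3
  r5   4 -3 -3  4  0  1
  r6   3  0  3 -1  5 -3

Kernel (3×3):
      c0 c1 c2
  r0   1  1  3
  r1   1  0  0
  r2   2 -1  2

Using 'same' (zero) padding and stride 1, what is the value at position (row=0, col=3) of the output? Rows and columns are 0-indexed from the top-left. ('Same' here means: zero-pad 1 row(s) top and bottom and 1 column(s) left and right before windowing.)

The receptive field on the zero-padded input at this output position is [0 0 0 / 2 -2 -4 / -4 2 0]. Elementwise product with the kernel and sum: 0·1 + 0·1 + 0·3 + 2·1 + -4·2 + 2·-1 + 0·2.

-8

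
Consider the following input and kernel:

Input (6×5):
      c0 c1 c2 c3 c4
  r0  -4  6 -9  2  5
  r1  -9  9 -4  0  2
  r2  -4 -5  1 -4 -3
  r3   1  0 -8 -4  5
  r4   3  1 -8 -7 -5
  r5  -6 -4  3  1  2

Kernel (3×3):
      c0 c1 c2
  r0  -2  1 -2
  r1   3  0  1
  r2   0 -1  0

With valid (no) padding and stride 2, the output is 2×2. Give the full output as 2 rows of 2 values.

Output[0,0]: The receptive field on the input at this output position is [-4 6 -9 / -9 9 -4 / -4 -5 1]. Elementwise product with the kernel and sum: -4·-2 + 6·1 + -9·-2 + -9·3 + -4·1 + -5·-1.
Output[0,1]: The receptive field on the input at this output position is [-9 2 5 / -4 0 2 / 1 -4 -3]. Elementwise product with the kernel and sum: -9·-2 + 2·1 + 5·-2 + -4·3 + 2·1 + -4·-1.

6 4
-5 -12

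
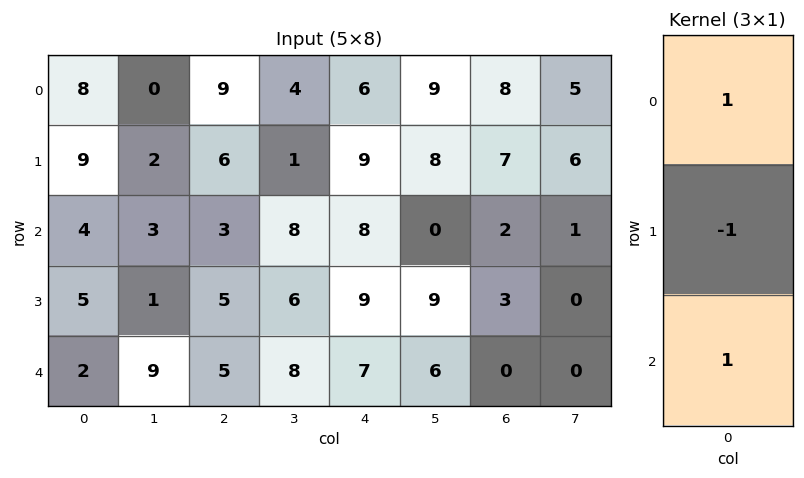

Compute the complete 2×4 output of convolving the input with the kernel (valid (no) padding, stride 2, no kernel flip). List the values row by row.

3 6 5 3
1 3 6 -1

Output[0,0]: The receptive field on the input at this output position is [8 / 9 / 4]. Elementwise product with the kernel and sum: 8·1 + 9·-1 + 4·1.
Output[0,1]: The receptive field on the input at this output position is [9 / 6 / 3]. Elementwise product with the kernel and sum: 9·1 + 6·-1 + 3·1.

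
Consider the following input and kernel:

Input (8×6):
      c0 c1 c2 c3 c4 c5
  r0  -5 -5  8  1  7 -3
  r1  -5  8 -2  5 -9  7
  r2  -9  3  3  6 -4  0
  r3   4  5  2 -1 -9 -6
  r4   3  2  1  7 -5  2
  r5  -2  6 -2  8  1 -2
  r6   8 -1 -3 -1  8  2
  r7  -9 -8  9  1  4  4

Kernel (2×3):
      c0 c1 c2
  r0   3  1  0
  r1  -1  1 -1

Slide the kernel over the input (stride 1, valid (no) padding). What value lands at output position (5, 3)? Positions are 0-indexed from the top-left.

The receptive field on the input at this output position is [8 1 -2 / -1 8 2]. Elementwise product with the kernel and sum: 8·3 + 1·1 + -1·-1 + 8·1 + 2·-1.

32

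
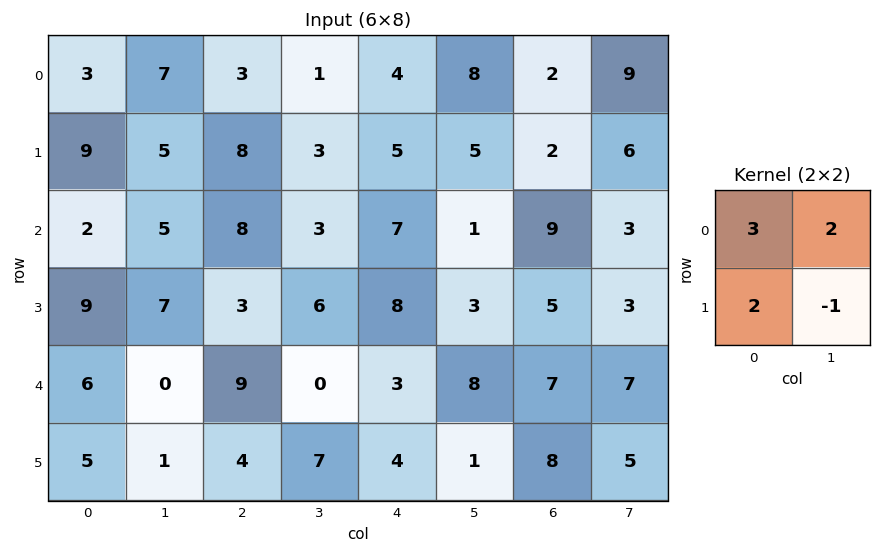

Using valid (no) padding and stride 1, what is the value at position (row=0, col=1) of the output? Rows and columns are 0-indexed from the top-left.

29

The receptive field on the input at this output position is [7 3 / 5 8]. Elementwise product with the kernel and sum: 7·3 + 3·2 + 5·2 + 8·-1.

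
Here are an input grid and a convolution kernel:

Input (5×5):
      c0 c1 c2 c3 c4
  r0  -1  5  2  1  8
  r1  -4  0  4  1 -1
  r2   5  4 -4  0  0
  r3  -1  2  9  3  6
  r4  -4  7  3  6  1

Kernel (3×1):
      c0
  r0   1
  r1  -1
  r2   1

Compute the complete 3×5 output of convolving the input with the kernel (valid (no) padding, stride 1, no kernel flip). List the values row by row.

Output[0,0]: The receptive field on the input at this output position is [-1 / -4 / 5]. Elementwise product with the kernel and sum: -1·1 + -4·-1 + 5·1.
Output[0,1]: The receptive field on the input at this output position is [5 / 0 / 4]. Elementwise product with the kernel and sum: 5·1 + 0·-1 + 4·1.

8 9 -6 0 9
-10 -2 17 4 5
2 9 -10 3 -5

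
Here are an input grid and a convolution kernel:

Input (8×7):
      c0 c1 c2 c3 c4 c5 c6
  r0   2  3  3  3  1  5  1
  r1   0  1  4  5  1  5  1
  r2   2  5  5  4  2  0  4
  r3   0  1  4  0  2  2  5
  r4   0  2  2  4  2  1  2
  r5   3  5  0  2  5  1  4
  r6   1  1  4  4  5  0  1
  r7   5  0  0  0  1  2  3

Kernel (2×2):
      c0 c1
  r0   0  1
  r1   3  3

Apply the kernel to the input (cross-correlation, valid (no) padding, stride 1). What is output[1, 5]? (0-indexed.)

The receptive field on the input at this output position is [5 1 / 0 4]. Elementwise product with the kernel and sum: 1·1 + 0·3 + 4·3.

13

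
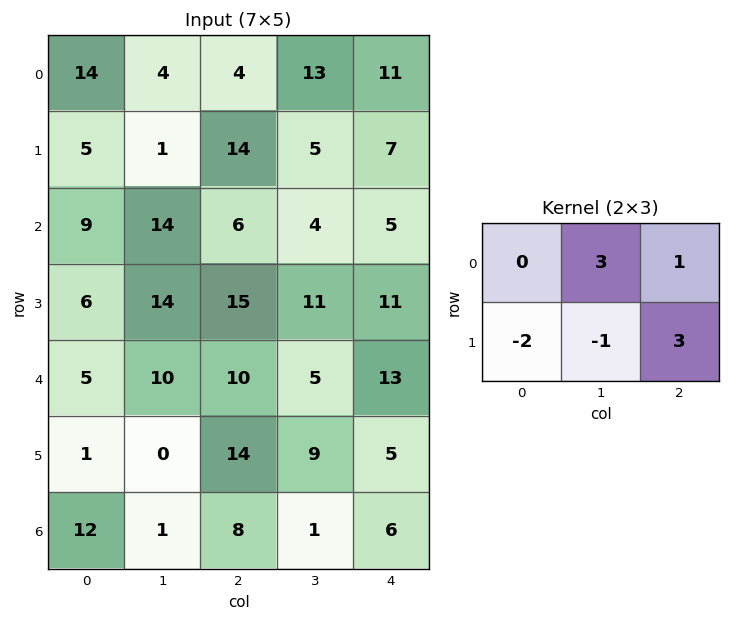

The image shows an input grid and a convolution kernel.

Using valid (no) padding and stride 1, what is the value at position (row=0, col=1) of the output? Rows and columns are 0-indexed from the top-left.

The receptive field on the input at this output position is [4 4 13 / 1 14 5]. Elementwise product with the kernel and sum: 4·3 + 13·1 + 1·-2 + 14·-1 + 5·3.

24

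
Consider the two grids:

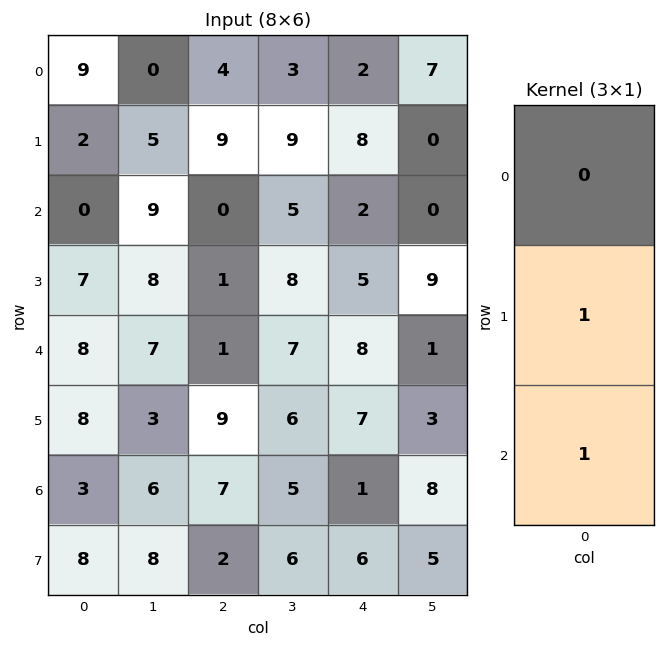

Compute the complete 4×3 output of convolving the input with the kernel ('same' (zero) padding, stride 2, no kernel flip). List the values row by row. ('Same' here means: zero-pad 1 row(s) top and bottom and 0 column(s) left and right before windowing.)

11 13 10
7 1 7
16 10 15
11 9 7

Output[0,0]: The receptive field on the zero-padded input at this output position is [0 / 9 / 2]. Elementwise product with the kernel and sum: 9·1 + 2·1.
Output[0,1]: The receptive field on the zero-padded input at this output position is [0 / 4 / 9]. Elementwise product with the kernel and sum: 4·1 + 9·1.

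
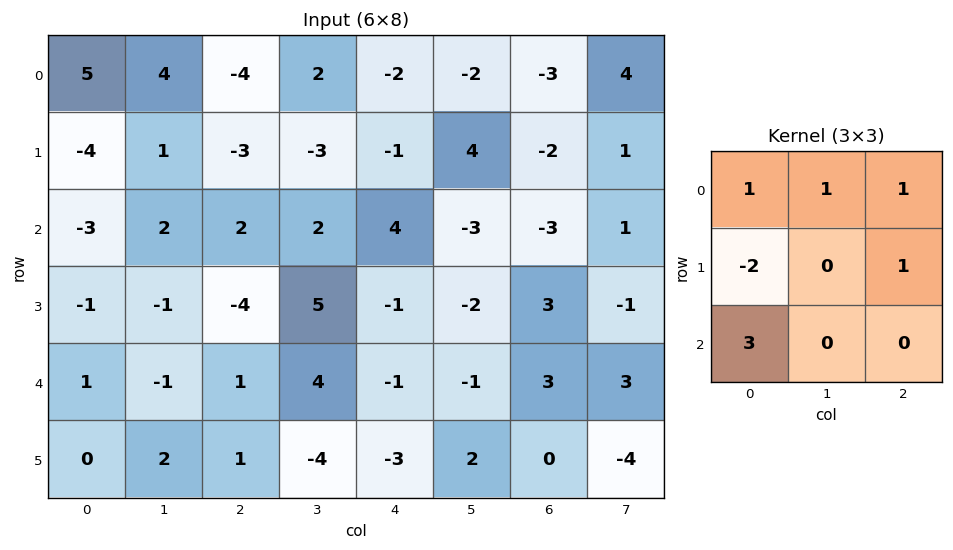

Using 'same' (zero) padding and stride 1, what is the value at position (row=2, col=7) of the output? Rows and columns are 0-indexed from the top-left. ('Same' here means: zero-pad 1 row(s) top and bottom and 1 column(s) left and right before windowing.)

The receptive field on the zero-padded input at this output position is [-2 1 0 / -3 1 0 / 3 -1 0]. Elementwise product with the kernel and sum: -2·1 + 1·1 + 0·1 + -3·-2 + 0·1 + 3·3.

14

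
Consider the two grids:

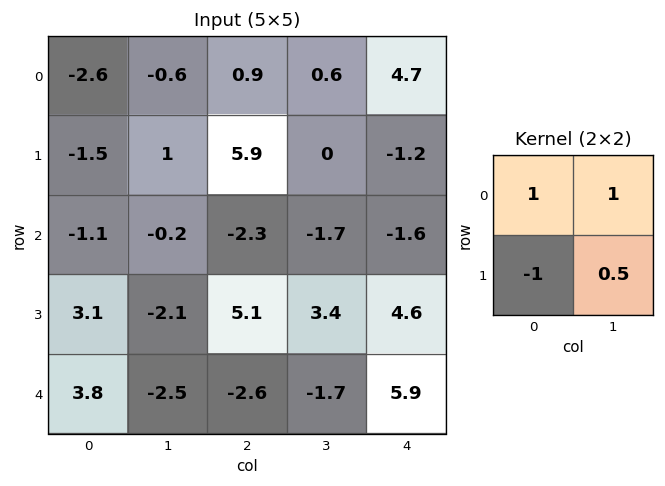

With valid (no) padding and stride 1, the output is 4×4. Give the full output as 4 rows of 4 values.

Output[0,0]: The receptive field on the input at this output position is [-2.6 -0.6 / -1.5 1]. Elementwise product with the kernel and sum: -2.6·1 + -0.6·1 + -1.5·-1 + 1·0.5.

-1.2 2.25 -4.4 4.7
0.5 5.95 7.35 -0.3
-5.45 2.15 -7.4 -4.4
-4.05 4.2 10.25 12.65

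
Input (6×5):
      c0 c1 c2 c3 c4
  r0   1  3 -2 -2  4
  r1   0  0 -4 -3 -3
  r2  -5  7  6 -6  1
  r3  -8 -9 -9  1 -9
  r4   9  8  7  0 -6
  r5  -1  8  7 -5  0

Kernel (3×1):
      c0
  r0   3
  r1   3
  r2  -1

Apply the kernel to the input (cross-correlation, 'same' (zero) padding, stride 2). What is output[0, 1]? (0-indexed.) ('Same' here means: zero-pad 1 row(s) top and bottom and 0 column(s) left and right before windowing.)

The receptive field on the zero-padded input at this output position is [0 / -2 / -4]. Elementwise product with the kernel and sum: 0·3 + -2·3 + -4·-1.

-2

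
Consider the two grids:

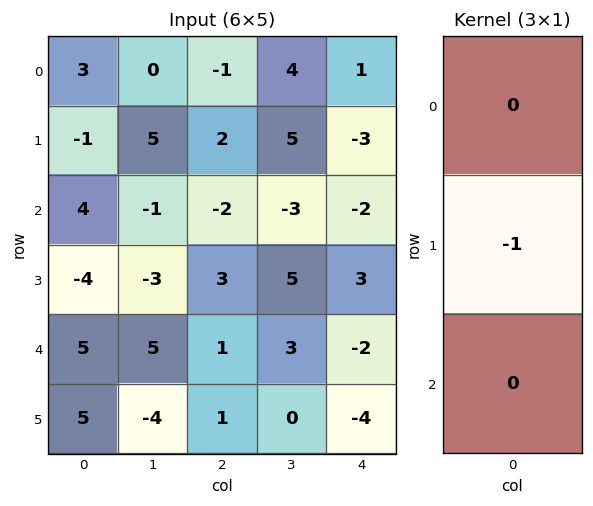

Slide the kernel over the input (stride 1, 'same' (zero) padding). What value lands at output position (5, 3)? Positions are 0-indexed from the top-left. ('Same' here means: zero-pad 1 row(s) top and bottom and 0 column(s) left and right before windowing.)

The receptive field on the zero-padded input at this output position is [3 / 0 / 0]. Elementwise product with the kernel and sum: 0·-1.

0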